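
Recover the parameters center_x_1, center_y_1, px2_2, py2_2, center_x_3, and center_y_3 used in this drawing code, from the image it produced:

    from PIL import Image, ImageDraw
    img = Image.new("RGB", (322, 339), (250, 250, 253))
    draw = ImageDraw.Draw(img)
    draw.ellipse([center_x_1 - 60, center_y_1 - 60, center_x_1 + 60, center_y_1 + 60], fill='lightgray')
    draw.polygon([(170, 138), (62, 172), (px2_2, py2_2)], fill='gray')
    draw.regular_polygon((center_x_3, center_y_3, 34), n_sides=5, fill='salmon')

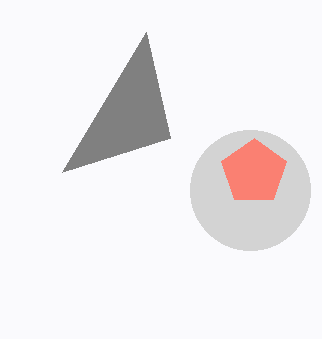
center_x_1 = 250; center_y_1 = 190; px2_2 = 146; py2_2 = 32; center_x_3 = 254; center_y_3 = 172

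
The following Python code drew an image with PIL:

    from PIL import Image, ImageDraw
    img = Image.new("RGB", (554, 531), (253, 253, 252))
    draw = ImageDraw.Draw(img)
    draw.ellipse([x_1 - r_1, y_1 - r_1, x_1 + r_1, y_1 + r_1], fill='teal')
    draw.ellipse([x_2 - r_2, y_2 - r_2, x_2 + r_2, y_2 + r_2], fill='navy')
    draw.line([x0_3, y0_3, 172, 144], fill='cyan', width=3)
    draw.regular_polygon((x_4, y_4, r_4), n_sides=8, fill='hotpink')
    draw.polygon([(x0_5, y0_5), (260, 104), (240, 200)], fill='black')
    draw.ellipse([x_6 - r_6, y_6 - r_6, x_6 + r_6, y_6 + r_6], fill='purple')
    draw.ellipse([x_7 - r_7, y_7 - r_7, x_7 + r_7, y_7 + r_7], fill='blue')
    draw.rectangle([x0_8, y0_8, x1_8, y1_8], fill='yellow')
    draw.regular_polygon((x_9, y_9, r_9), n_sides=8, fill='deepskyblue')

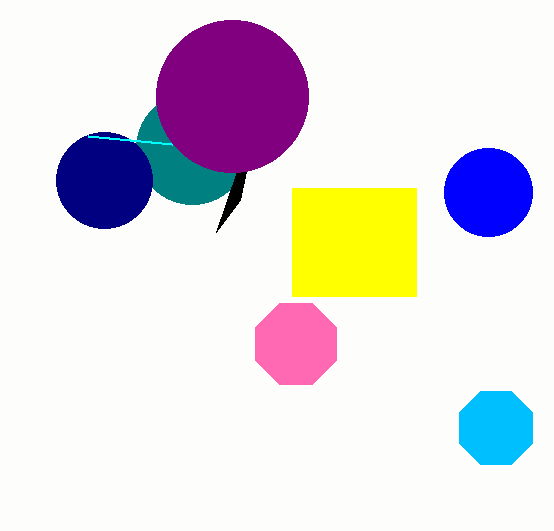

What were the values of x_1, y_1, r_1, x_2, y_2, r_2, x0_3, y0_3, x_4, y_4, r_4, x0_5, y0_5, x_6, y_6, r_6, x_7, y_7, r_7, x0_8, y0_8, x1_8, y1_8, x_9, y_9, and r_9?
x_1 = 192, y_1 = 148, r_1 = 56, x_2 = 104, y_2 = 180, r_2 = 48, x0_3 = 88, y0_3 = 136, x_4 = 296, y_4 = 344, r_4 = 44, x0_5 = 216, y0_5 = 232, x_6 = 232, y_6 = 96, r_6 = 76, x_7 = 488, y_7 = 192, r_7 = 44, x0_8 = 292, y0_8 = 188, x1_8 = 416, y1_8 = 296, x_9 = 496, y_9 = 428, r_9 = 40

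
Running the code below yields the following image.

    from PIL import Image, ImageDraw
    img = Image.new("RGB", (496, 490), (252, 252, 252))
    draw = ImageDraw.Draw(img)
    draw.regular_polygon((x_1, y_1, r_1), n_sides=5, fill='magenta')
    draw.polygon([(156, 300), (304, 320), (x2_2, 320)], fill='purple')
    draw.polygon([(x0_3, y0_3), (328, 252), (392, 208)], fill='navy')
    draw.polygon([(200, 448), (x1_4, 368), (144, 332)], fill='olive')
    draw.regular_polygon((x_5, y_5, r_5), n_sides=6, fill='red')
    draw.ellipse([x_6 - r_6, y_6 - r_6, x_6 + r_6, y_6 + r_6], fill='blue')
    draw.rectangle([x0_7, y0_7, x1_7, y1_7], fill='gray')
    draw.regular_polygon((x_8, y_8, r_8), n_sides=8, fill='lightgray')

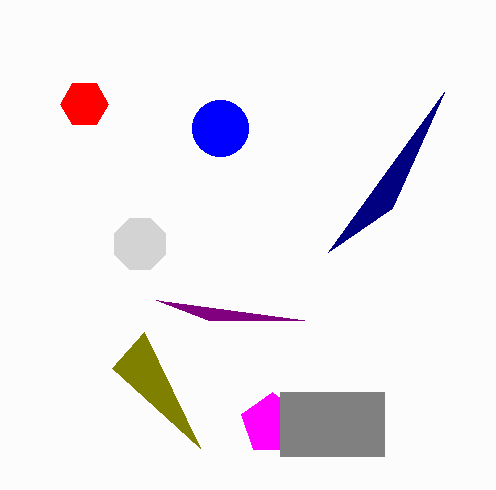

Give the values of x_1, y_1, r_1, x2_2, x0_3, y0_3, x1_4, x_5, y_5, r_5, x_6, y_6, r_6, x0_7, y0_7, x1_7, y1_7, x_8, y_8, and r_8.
x_1 = 272
y_1 = 424
r_1 = 32
x2_2 = 208
x0_3 = 444
y0_3 = 92
x1_4 = 112
x_5 = 84
y_5 = 104
r_5 = 24
x_6 = 220
y_6 = 128
r_6 = 28
x0_7 = 280
y0_7 = 392
x1_7 = 384
y1_7 = 456
x_8 = 140
y_8 = 244
r_8 = 28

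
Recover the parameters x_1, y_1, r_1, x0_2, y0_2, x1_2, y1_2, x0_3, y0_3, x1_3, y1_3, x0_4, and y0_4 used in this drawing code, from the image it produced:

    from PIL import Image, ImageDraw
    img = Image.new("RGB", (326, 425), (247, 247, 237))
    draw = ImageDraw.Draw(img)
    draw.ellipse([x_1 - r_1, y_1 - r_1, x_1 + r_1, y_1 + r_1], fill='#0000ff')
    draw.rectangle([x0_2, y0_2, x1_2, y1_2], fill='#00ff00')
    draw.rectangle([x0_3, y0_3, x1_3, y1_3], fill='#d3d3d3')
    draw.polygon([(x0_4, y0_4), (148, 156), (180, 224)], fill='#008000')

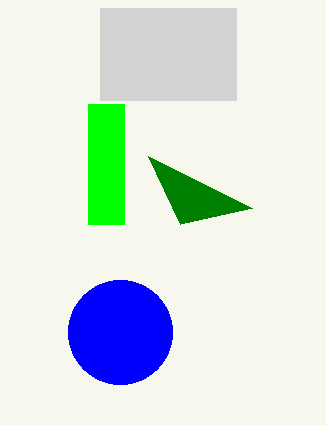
x_1 = 120, y_1 = 332, r_1 = 52, x0_2 = 88, y0_2 = 104, x1_2 = 124, y1_2 = 224, x0_3 = 100, y0_3 = 8, x1_3 = 236, y1_3 = 100, x0_4 = 252, y0_4 = 208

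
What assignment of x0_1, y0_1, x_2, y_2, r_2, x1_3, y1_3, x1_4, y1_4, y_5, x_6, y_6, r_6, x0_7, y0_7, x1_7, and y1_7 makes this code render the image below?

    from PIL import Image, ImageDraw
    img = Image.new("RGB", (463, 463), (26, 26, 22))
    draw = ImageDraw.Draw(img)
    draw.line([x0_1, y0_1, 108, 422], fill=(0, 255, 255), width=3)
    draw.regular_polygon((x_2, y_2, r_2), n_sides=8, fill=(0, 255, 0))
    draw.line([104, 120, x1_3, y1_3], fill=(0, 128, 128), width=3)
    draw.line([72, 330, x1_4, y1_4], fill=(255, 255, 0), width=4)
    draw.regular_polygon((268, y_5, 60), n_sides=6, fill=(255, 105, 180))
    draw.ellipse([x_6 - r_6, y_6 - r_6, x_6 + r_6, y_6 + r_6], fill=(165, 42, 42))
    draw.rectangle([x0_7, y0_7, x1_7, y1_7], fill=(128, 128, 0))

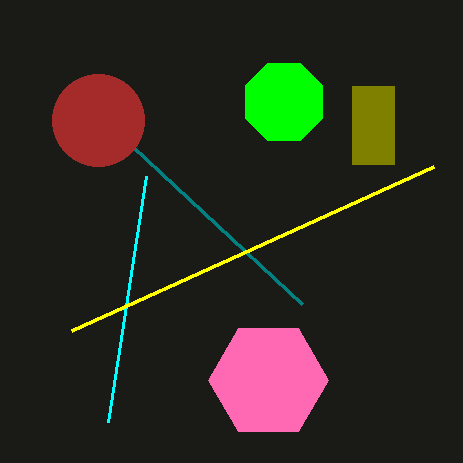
x0_1 = 146
y0_1 = 176
x_2 = 284
y_2 = 102
r_2 = 42
x1_3 = 302
y1_3 = 304
x1_4 = 434
y1_4 = 166
y_5 = 380
x_6 = 98
y_6 = 120
r_6 = 46
x0_7 = 352
y0_7 = 86
x1_7 = 394
y1_7 = 164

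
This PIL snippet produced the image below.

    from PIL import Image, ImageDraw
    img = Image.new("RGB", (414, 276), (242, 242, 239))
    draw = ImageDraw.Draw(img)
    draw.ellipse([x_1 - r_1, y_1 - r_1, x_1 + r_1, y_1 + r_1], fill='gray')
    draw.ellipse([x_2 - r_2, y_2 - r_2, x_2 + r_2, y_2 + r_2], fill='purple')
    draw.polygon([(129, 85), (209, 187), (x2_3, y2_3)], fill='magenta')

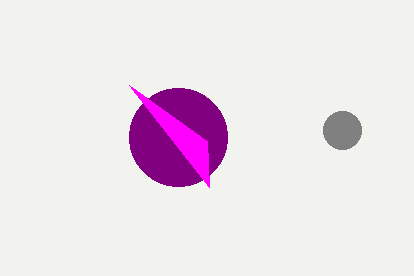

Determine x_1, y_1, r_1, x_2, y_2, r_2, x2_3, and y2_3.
x_1 = 342; y_1 = 130; r_1 = 19; x_2 = 178; y_2 = 137; r_2 = 49; x2_3 = 207; y2_3 = 141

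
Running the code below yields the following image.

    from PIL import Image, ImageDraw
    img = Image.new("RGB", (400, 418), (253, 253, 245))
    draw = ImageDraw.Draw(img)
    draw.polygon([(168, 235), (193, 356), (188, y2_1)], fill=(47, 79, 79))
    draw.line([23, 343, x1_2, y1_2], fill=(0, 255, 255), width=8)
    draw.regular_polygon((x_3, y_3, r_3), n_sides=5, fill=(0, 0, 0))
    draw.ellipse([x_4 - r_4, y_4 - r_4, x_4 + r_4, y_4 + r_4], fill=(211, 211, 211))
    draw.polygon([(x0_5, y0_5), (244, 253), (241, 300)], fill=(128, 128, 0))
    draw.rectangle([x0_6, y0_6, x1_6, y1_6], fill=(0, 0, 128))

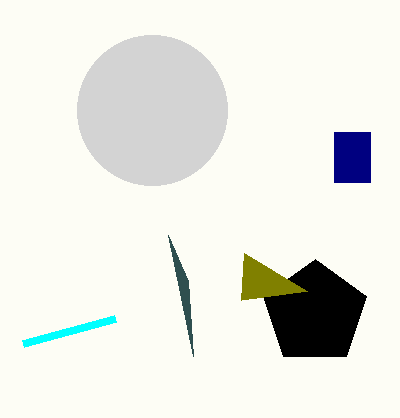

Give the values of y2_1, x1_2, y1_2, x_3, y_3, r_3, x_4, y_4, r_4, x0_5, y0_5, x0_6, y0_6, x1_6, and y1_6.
y2_1 = 281; x1_2 = 115; y1_2 = 318; x_3 = 315; y_3 = 313; r_3 = 54; x_4 = 152; y_4 = 110; r_4 = 75; x0_5 = 307; y0_5 = 291; x0_6 = 334; y0_6 = 132; x1_6 = 370; y1_6 = 182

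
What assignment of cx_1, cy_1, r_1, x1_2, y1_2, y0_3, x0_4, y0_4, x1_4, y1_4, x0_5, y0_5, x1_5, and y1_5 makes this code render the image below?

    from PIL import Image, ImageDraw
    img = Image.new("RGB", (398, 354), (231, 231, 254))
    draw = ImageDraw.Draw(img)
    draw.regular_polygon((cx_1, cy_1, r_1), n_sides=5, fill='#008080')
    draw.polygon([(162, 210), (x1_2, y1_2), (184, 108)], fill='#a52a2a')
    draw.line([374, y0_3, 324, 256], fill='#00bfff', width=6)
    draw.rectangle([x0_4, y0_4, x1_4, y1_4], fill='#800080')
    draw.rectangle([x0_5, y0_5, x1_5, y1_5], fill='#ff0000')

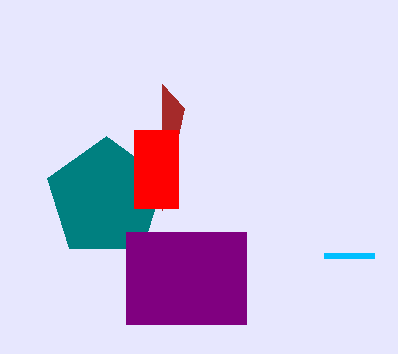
cx_1 = 106, cy_1 = 198, r_1 = 62, x1_2 = 162, y1_2 = 84, y0_3 = 256, x0_4 = 126, y0_4 = 232, x1_4 = 246, y1_4 = 324, x0_5 = 134, y0_5 = 130, x1_5 = 178, y1_5 = 208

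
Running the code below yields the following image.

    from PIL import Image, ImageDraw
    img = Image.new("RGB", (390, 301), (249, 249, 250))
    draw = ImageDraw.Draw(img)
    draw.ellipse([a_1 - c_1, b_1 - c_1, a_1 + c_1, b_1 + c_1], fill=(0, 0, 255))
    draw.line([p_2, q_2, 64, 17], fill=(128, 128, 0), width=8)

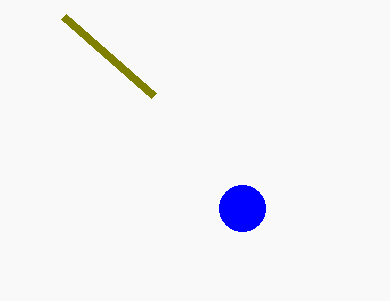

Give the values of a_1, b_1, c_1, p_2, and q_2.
a_1 = 242
b_1 = 208
c_1 = 23
p_2 = 154
q_2 = 96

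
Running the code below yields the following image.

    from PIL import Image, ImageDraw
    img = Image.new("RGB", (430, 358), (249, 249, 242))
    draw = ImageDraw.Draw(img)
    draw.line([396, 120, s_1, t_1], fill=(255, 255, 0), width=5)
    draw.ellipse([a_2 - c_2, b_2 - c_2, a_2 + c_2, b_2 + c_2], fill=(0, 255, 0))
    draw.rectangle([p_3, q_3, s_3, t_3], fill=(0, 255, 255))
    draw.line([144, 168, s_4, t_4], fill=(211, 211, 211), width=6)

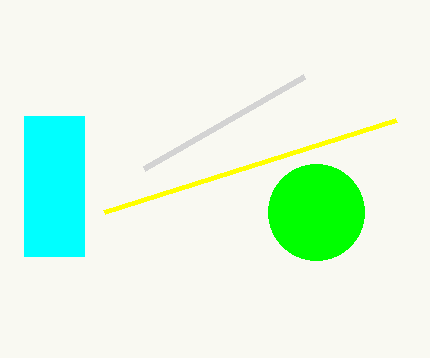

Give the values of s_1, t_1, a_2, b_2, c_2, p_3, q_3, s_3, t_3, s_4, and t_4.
s_1 = 104
t_1 = 212
a_2 = 316
b_2 = 212
c_2 = 48
p_3 = 24
q_3 = 116
s_3 = 84
t_3 = 256
s_4 = 304
t_4 = 76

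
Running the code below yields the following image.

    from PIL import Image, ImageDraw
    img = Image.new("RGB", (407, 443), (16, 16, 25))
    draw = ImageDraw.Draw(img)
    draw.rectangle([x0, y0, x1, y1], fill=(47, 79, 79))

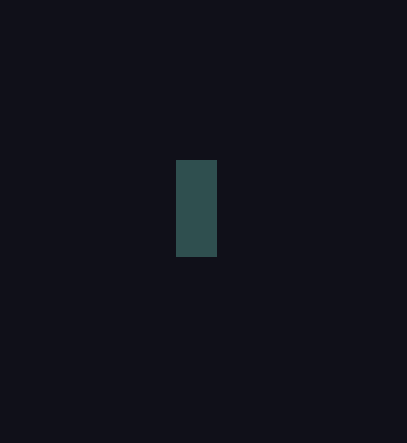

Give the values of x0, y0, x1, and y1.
x0 = 176; y0 = 160; x1 = 216; y1 = 256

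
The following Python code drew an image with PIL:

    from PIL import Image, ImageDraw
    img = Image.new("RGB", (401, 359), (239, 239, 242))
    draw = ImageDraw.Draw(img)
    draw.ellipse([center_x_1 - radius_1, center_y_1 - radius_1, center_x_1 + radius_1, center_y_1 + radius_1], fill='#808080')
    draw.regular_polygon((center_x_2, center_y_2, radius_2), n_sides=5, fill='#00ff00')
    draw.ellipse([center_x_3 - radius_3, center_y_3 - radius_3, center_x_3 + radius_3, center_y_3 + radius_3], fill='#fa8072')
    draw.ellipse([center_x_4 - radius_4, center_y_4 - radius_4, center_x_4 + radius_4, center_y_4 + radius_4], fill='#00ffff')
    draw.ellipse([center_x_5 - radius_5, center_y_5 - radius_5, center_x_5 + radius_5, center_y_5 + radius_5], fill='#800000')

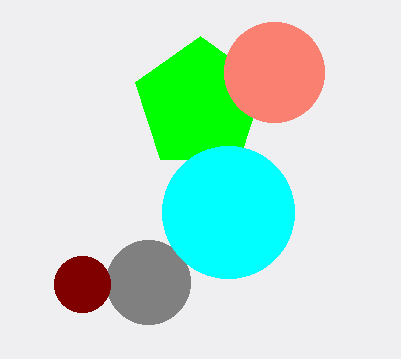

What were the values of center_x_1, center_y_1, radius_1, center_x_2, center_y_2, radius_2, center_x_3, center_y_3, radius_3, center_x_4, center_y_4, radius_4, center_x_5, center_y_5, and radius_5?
center_x_1 = 148, center_y_1 = 282, radius_1 = 42, center_x_2 = 200, center_y_2 = 104, radius_2 = 68, center_x_3 = 274, center_y_3 = 72, radius_3 = 50, center_x_4 = 228, center_y_4 = 212, radius_4 = 66, center_x_5 = 82, center_y_5 = 284, radius_5 = 28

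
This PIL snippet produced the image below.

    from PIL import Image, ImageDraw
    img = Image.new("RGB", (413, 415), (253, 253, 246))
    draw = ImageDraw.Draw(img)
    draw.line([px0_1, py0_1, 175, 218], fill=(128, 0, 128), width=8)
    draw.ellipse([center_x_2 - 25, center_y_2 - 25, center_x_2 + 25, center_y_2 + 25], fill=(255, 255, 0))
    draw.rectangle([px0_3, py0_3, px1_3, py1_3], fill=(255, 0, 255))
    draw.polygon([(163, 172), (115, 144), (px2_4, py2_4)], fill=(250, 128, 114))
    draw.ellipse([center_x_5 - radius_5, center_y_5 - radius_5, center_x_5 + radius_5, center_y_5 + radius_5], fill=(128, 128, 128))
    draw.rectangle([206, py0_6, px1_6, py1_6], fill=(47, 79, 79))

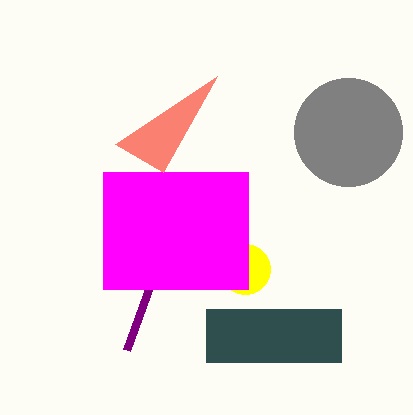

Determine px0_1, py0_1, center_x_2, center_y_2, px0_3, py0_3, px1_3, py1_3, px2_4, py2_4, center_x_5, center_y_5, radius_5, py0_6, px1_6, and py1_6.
px0_1 = 127; py0_1 = 350; center_x_2 = 245; center_y_2 = 269; px0_3 = 103; py0_3 = 172; px1_3 = 248; py1_3 = 289; px2_4 = 217; py2_4 = 76; center_x_5 = 348; center_y_5 = 132; radius_5 = 54; py0_6 = 309; px1_6 = 341; py1_6 = 362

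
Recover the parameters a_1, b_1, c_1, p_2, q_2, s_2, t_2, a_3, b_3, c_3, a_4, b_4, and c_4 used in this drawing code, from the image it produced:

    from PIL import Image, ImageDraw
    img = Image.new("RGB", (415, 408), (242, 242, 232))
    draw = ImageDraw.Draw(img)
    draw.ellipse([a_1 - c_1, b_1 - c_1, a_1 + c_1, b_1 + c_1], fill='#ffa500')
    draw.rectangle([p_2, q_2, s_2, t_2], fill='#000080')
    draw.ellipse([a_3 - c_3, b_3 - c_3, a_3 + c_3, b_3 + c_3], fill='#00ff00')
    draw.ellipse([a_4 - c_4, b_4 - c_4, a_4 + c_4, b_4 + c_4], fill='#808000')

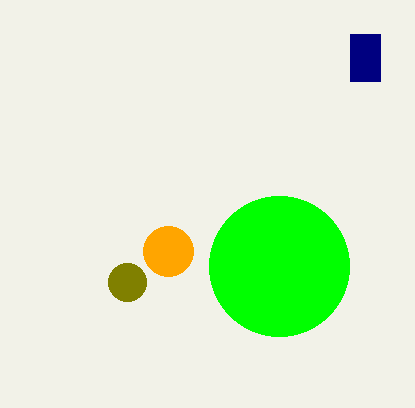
a_1 = 168; b_1 = 251; c_1 = 25; p_2 = 350; q_2 = 34; s_2 = 380; t_2 = 81; a_3 = 279; b_3 = 266; c_3 = 70; a_4 = 127; b_4 = 282; c_4 = 19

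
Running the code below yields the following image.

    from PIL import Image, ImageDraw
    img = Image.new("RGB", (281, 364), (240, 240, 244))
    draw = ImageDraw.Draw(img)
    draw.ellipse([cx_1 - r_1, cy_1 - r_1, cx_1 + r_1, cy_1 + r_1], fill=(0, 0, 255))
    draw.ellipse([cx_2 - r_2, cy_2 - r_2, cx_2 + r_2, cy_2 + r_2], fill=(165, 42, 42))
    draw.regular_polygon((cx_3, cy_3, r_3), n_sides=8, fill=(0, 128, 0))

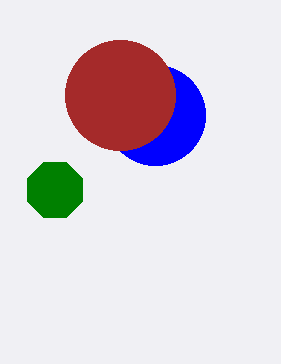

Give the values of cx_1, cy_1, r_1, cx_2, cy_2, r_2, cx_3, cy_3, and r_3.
cx_1 = 155, cy_1 = 115, r_1 = 50, cx_2 = 120, cy_2 = 95, r_2 = 55, cx_3 = 55, cy_3 = 190, r_3 = 30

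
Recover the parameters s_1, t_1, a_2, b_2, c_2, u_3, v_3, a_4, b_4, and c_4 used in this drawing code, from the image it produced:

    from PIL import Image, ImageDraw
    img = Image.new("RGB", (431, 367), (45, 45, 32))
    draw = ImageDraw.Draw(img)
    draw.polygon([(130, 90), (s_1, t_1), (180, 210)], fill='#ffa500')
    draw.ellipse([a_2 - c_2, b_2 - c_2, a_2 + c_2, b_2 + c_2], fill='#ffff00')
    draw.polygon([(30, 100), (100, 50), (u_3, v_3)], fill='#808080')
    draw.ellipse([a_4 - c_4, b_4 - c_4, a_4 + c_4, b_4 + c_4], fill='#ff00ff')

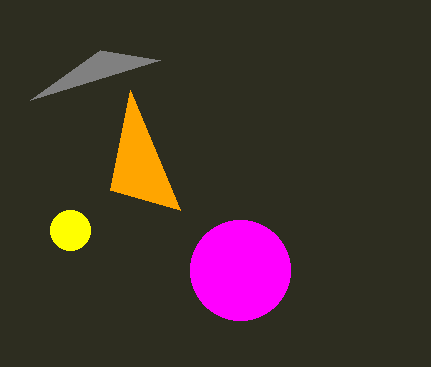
s_1 = 110, t_1 = 190, a_2 = 70, b_2 = 230, c_2 = 20, u_3 = 160, v_3 = 60, a_4 = 240, b_4 = 270, c_4 = 50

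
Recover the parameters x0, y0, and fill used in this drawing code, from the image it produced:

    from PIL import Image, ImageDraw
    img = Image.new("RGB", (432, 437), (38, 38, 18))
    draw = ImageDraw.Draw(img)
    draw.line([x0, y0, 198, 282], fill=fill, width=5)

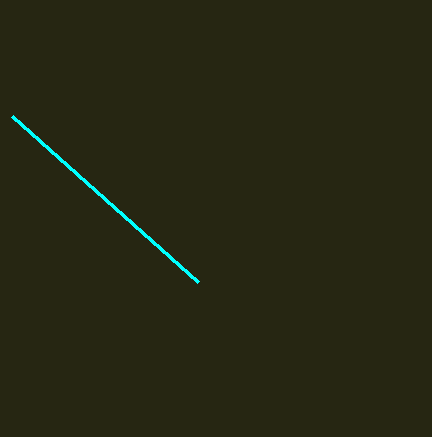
x0 = 12; y0 = 116; fill = 'cyan'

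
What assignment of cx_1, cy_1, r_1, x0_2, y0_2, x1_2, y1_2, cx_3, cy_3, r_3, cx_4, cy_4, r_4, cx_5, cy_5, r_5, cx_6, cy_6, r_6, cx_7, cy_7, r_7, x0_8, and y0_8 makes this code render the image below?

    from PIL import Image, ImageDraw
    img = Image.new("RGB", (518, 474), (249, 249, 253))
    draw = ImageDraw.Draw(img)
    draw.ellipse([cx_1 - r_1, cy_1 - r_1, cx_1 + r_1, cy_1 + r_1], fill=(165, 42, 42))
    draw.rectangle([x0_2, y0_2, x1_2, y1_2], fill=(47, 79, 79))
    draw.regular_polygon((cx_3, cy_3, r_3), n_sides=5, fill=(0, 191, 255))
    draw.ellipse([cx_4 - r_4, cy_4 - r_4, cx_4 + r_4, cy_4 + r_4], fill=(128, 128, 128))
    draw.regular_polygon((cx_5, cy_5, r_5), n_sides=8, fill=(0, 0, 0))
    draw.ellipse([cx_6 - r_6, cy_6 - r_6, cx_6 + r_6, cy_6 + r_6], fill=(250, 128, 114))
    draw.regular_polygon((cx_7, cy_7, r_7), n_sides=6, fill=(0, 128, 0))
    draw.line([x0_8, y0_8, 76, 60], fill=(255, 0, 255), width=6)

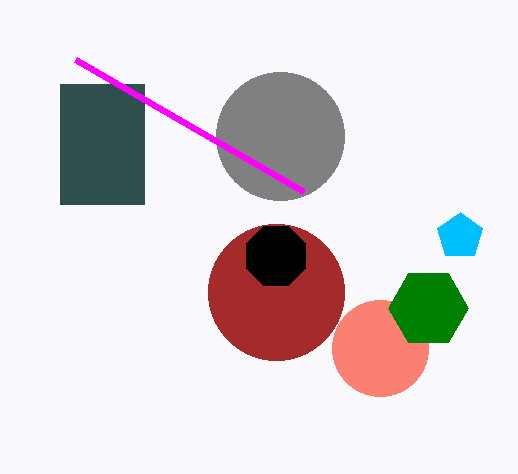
cx_1 = 276; cy_1 = 292; r_1 = 68; x0_2 = 60; y0_2 = 84; x1_2 = 144; y1_2 = 204; cx_3 = 460; cy_3 = 236; r_3 = 24; cx_4 = 280; cy_4 = 136; r_4 = 64; cx_5 = 276; cy_5 = 256; r_5 = 32; cx_6 = 380; cy_6 = 348; r_6 = 48; cx_7 = 428; cy_7 = 308; r_7 = 40; x0_8 = 304; y0_8 = 192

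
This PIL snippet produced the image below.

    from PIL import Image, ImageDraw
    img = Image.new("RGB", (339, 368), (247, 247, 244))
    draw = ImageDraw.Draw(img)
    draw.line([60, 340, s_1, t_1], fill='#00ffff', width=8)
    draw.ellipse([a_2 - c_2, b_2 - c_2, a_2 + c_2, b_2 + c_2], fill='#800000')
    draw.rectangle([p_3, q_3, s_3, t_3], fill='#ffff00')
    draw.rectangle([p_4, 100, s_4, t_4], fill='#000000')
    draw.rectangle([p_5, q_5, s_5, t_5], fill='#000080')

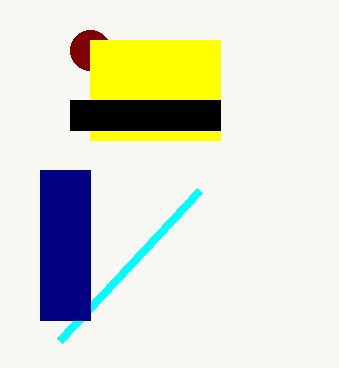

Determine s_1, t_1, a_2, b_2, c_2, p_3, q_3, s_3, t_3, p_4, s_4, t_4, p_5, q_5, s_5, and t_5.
s_1 = 200; t_1 = 190; a_2 = 90; b_2 = 50; c_2 = 20; p_3 = 90; q_3 = 40; s_3 = 220; t_3 = 140; p_4 = 70; s_4 = 220; t_4 = 130; p_5 = 40; q_5 = 170; s_5 = 90; t_5 = 320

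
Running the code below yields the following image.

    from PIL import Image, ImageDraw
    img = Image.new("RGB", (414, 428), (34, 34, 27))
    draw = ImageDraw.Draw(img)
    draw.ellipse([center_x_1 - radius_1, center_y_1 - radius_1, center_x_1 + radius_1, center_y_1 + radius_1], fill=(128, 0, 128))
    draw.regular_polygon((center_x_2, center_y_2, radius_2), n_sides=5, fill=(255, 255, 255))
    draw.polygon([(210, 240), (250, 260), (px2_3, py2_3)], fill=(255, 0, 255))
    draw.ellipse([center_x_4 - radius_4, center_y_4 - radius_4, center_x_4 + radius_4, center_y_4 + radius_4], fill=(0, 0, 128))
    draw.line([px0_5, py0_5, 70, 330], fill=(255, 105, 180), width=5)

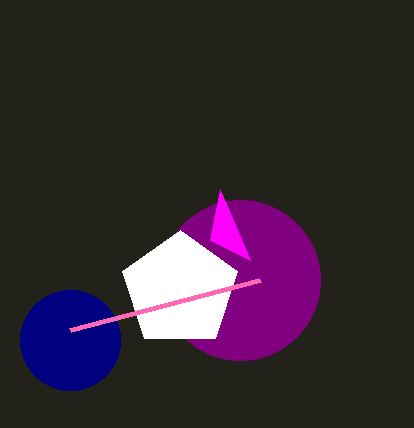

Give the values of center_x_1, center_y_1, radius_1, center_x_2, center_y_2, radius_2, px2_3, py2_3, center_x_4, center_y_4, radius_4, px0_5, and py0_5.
center_x_1 = 240, center_y_1 = 280, radius_1 = 80, center_x_2 = 180, center_y_2 = 290, radius_2 = 60, px2_3 = 220, py2_3 = 190, center_x_4 = 70, center_y_4 = 340, radius_4 = 50, px0_5 = 260, py0_5 = 280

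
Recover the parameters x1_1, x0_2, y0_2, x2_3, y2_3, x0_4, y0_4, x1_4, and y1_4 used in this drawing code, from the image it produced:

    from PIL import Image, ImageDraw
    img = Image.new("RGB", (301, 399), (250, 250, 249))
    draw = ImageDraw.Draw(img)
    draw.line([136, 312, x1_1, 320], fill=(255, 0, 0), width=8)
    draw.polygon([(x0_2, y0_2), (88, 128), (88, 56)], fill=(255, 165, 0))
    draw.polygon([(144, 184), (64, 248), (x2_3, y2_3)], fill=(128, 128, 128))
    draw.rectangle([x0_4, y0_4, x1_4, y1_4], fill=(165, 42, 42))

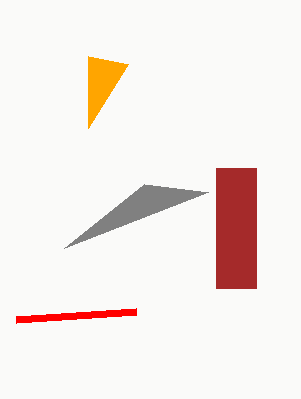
x1_1 = 16, x0_2 = 128, y0_2 = 64, x2_3 = 208, y2_3 = 192, x0_4 = 216, y0_4 = 168, x1_4 = 256, y1_4 = 288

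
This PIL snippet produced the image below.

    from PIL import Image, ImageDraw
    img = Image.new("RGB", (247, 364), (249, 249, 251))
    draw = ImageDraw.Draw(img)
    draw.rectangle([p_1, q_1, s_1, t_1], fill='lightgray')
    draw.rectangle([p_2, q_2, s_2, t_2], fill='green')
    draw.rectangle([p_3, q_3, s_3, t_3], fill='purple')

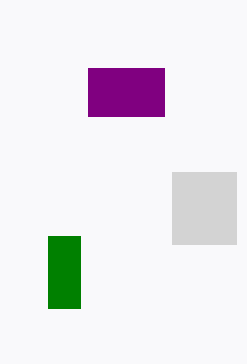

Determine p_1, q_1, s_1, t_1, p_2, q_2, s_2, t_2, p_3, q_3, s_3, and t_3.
p_1 = 172; q_1 = 172; s_1 = 236; t_1 = 244; p_2 = 48; q_2 = 236; s_2 = 80; t_2 = 308; p_3 = 88; q_3 = 68; s_3 = 164; t_3 = 116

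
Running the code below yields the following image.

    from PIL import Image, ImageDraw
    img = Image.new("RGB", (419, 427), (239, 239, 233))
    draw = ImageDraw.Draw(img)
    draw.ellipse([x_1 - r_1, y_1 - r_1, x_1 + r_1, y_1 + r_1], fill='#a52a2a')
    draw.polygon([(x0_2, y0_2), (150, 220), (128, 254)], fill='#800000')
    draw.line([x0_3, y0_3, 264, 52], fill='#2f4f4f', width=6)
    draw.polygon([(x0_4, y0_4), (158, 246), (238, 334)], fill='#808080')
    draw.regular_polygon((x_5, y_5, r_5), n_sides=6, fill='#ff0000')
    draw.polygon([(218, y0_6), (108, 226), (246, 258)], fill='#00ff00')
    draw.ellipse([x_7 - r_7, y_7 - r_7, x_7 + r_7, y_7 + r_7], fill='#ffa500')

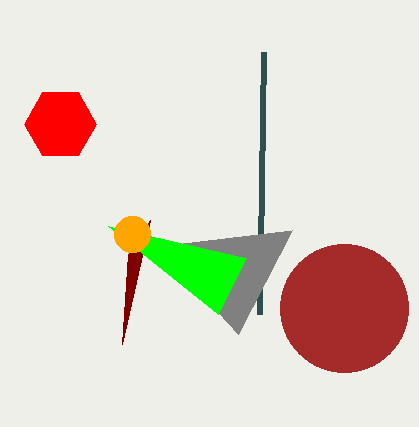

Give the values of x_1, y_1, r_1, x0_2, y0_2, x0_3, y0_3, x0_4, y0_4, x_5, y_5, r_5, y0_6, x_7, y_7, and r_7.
x_1 = 344, y_1 = 308, r_1 = 64, x0_2 = 122, y0_2 = 344, x0_3 = 260, y0_3 = 314, x0_4 = 292, y0_4 = 230, x_5 = 60, y_5 = 124, r_5 = 36, y0_6 = 314, x_7 = 132, y_7 = 234, r_7 = 18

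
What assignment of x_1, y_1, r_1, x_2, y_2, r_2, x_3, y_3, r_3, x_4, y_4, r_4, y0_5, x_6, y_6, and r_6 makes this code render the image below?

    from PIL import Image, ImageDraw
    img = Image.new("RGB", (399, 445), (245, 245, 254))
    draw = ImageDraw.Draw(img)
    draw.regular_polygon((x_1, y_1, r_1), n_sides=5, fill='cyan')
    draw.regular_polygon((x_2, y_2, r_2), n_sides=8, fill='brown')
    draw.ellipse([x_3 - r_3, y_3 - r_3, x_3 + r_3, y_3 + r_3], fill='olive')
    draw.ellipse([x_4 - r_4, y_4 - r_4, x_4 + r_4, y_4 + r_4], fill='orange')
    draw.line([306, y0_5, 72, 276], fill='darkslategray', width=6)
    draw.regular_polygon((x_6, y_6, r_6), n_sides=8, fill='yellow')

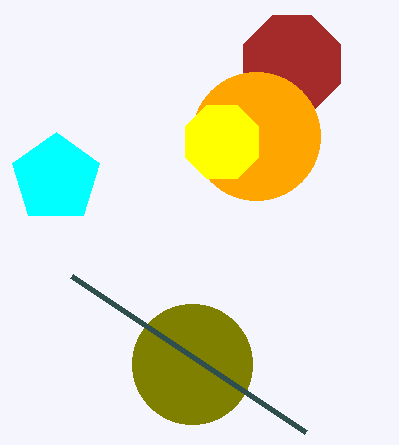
x_1 = 56; y_1 = 178; r_1 = 46; x_2 = 292; y_2 = 64; r_2 = 52; x_3 = 192; y_3 = 364; r_3 = 60; x_4 = 256; y_4 = 136; r_4 = 64; y0_5 = 432; x_6 = 222; y_6 = 142; r_6 = 40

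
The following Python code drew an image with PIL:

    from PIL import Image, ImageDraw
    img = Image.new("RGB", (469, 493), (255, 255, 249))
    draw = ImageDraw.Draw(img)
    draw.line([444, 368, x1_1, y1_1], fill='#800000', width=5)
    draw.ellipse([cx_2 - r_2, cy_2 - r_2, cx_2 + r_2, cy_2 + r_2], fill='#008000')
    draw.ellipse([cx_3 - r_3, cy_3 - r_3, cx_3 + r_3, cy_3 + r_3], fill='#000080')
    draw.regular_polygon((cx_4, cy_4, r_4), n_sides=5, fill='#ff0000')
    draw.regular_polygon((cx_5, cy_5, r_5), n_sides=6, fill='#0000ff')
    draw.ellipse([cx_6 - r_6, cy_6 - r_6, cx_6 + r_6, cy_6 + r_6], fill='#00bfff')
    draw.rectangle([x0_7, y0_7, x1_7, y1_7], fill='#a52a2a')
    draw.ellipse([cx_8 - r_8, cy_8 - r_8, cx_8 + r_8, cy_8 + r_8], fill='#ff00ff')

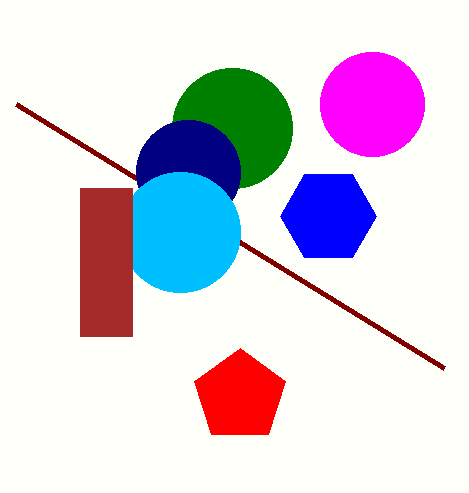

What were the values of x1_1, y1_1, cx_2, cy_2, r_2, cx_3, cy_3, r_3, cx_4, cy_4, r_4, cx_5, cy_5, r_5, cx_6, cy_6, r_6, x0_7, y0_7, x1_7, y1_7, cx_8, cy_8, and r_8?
x1_1 = 16; y1_1 = 104; cx_2 = 232; cy_2 = 128; r_2 = 60; cx_3 = 188; cy_3 = 172; r_3 = 52; cx_4 = 240; cy_4 = 396; r_4 = 48; cx_5 = 328; cy_5 = 216; r_5 = 48; cx_6 = 180; cy_6 = 232; r_6 = 60; x0_7 = 80; y0_7 = 188; x1_7 = 132; y1_7 = 336; cx_8 = 372; cy_8 = 104; r_8 = 52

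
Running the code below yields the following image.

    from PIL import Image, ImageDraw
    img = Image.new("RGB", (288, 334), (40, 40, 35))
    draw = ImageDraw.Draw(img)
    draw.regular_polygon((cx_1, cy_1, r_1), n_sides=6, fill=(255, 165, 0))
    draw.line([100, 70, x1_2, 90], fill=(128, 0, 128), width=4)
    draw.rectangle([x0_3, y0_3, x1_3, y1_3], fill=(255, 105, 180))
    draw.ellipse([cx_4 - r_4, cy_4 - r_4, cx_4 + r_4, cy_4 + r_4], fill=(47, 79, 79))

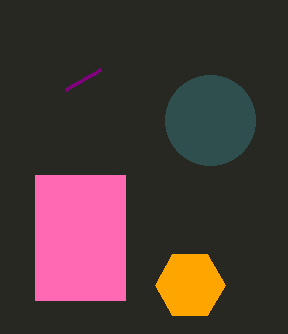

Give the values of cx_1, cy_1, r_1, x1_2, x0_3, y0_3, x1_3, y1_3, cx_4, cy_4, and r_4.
cx_1 = 190; cy_1 = 285; r_1 = 35; x1_2 = 65; x0_3 = 35; y0_3 = 175; x1_3 = 125; y1_3 = 300; cx_4 = 210; cy_4 = 120; r_4 = 45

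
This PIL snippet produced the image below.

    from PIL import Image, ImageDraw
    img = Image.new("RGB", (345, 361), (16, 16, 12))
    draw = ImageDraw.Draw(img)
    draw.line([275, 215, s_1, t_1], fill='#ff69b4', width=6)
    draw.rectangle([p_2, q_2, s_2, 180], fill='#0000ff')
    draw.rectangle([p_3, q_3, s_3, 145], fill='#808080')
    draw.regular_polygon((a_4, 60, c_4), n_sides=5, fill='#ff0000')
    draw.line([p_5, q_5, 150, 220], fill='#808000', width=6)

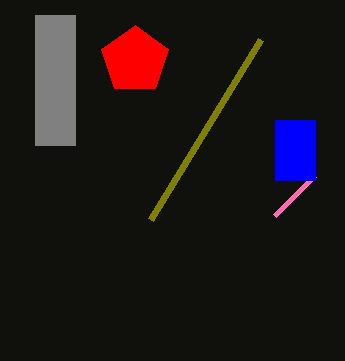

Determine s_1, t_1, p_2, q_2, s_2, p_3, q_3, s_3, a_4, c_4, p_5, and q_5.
s_1 = 315
t_1 = 175
p_2 = 275
q_2 = 120
s_2 = 315
p_3 = 35
q_3 = 15
s_3 = 75
a_4 = 135
c_4 = 35
p_5 = 260
q_5 = 40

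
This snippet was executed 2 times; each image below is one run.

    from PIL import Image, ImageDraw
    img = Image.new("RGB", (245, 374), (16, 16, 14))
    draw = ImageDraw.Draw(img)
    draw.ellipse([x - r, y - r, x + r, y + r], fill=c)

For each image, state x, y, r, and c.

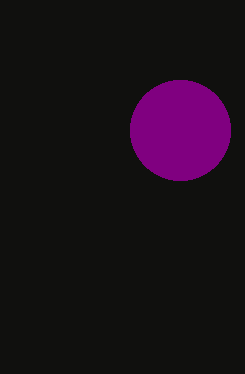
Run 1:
x = 180
y = 130
r = 50
c = 'purple'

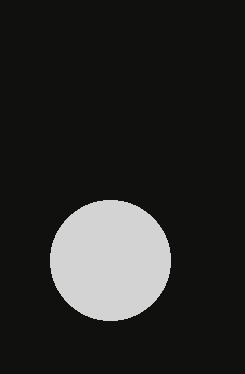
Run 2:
x = 110; y = 260; r = 60; c = 'lightgray'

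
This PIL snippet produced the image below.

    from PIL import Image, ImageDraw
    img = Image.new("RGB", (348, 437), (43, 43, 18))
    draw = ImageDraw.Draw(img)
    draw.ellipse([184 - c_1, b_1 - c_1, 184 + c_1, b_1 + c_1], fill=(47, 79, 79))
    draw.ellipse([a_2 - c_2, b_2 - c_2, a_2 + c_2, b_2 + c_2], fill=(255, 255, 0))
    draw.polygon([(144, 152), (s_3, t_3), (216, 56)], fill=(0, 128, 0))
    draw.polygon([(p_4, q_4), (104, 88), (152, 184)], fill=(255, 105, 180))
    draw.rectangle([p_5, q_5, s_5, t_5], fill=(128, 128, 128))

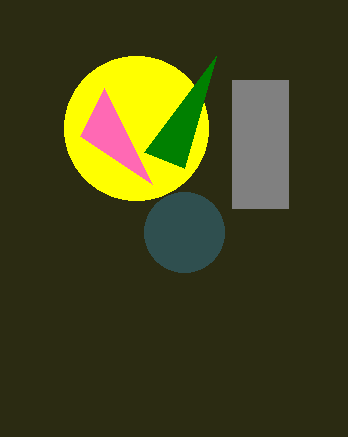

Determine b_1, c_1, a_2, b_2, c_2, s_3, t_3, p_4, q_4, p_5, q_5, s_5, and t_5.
b_1 = 232; c_1 = 40; a_2 = 136; b_2 = 128; c_2 = 72; s_3 = 184; t_3 = 168; p_4 = 80; q_4 = 136; p_5 = 232; q_5 = 80; s_5 = 288; t_5 = 208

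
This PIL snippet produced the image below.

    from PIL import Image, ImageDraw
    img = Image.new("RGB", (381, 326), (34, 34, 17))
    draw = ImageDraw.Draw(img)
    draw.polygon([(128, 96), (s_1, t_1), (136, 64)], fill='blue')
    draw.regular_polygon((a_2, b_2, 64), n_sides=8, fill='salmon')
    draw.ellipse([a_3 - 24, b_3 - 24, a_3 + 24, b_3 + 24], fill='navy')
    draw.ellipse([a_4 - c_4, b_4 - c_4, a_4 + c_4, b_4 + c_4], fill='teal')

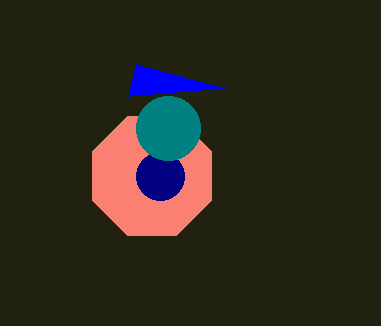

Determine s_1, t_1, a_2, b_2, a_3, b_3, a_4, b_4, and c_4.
s_1 = 224
t_1 = 88
a_2 = 152
b_2 = 176
a_3 = 160
b_3 = 176
a_4 = 168
b_4 = 128
c_4 = 32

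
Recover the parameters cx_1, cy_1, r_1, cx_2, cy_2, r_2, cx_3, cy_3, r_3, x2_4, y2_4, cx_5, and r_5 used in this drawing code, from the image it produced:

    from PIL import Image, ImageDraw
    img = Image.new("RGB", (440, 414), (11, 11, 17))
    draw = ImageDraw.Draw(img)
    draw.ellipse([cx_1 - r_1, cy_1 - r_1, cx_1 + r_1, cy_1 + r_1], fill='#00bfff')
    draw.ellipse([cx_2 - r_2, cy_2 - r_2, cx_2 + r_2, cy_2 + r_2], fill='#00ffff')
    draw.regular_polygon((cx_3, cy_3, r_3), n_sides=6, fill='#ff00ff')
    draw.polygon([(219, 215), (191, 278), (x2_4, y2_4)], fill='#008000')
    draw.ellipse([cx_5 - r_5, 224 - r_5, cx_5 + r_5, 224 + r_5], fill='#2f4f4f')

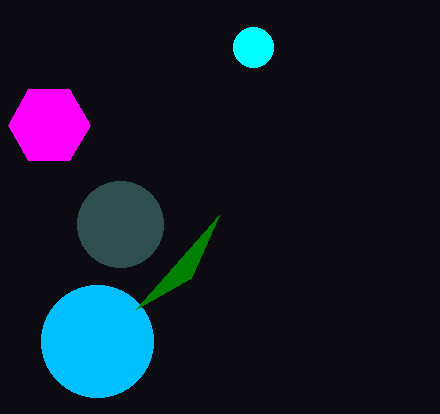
cx_1 = 97; cy_1 = 341; r_1 = 56; cx_2 = 253; cy_2 = 47; r_2 = 20; cx_3 = 49; cy_3 = 125; r_3 = 41; x2_4 = 136; y2_4 = 309; cx_5 = 120; r_5 = 43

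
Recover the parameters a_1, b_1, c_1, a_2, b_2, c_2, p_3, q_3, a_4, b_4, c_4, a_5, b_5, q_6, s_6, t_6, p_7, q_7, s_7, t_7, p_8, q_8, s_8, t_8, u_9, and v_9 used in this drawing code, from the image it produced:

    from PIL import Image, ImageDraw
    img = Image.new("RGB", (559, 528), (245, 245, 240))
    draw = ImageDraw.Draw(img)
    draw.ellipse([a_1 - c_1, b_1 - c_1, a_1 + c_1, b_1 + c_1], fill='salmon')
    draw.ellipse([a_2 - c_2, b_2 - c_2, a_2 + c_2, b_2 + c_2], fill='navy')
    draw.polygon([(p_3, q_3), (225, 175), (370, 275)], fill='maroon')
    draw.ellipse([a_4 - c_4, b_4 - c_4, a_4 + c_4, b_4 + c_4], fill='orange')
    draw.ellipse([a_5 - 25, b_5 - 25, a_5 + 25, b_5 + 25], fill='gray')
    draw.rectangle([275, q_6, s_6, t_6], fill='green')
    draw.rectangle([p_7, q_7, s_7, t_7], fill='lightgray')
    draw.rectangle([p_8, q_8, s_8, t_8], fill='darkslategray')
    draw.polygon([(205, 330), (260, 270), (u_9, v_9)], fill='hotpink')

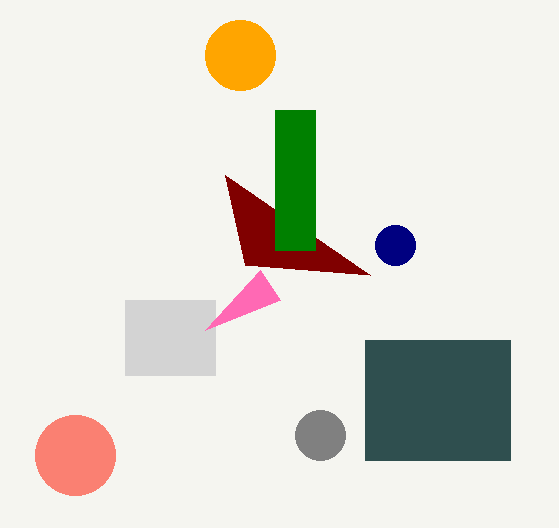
a_1 = 75; b_1 = 455; c_1 = 40; a_2 = 395; b_2 = 245; c_2 = 20; p_3 = 245; q_3 = 265; a_4 = 240; b_4 = 55; c_4 = 35; a_5 = 320; b_5 = 435; q_6 = 110; s_6 = 315; t_6 = 250; p_7 = 125; q_7 = 300; s_7 = 215; t_7 = 375; p_8 = 365; q_8 = 340; s_8 = 510; t_8 = 460; u_9 = 280; v_9 = 300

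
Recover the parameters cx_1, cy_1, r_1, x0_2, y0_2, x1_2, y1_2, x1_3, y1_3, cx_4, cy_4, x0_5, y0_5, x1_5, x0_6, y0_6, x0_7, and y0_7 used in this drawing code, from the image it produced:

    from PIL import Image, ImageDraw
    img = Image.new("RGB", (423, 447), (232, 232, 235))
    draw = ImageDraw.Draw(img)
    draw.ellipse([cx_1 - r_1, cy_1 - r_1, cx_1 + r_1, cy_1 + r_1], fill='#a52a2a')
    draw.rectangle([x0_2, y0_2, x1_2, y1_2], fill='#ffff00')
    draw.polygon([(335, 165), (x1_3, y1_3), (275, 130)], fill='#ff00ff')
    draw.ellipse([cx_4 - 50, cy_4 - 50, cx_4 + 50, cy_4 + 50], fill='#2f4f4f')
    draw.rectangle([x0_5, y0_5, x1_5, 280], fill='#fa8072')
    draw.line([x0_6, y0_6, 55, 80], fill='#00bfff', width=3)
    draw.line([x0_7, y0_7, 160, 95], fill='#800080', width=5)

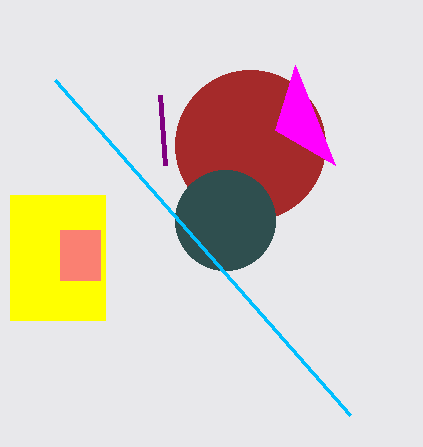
cx_1 = 250; cy_1 = 145; r_1 = 75; x0_2 = 10; y0_2 = 195; x1_2 = 105; y1_2 = 320; x1_3 = 295; y1_3 = 65; cx_4 = 225; cy_4 = 220; x0_5 = 60; y0_5 = 230; x1_5 = 100; x0_6 = 350; y0_6 = 415; x0_7 = 165; y0_7 = 165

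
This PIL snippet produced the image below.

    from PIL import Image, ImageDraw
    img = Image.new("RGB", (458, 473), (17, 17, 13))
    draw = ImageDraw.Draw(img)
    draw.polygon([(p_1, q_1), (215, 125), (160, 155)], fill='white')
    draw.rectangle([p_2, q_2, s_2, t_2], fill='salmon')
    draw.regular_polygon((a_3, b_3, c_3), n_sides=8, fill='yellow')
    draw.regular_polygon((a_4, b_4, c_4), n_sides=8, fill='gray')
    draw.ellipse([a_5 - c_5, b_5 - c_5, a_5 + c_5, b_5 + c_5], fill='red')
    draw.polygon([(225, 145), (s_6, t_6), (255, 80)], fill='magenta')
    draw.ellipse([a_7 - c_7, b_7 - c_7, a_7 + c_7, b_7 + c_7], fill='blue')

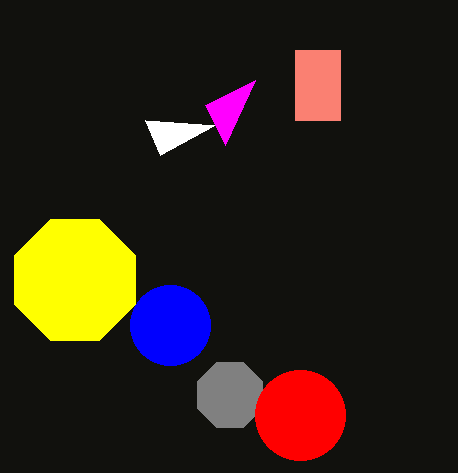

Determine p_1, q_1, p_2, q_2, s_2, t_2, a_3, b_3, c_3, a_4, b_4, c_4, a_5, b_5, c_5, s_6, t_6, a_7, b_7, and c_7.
p_1 = 145, q_1 = 120, p_2 = 295, q_2 = 50, s_2 = 340, t_2 = 120, a_3 = 75, b_3 = 280, c_3 = 65, a_4 = 230, b_4 = 395, c_4 = 35, a_5 = 300, b_5 = 415, c_5 = 45, s_6 = 205, t_6 = 105, a_7 = 170, b_7 = 325, c_7 = 40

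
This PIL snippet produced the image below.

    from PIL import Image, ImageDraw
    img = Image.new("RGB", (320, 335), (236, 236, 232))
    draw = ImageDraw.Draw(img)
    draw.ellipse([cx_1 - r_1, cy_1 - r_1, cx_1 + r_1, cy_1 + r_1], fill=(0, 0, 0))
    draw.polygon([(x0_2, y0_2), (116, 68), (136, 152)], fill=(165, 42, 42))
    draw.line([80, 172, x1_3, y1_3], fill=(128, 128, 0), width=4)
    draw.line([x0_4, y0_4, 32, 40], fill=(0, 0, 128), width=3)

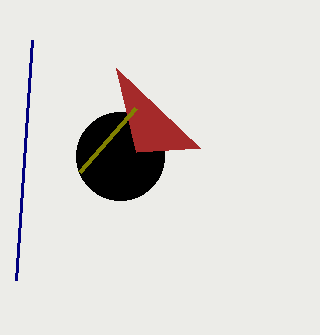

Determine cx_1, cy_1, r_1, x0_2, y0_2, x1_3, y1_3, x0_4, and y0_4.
cx_1 = 120
cy_1 = 156
r_1 = 44
x0_2 = 200
y0_2 = 148
x1_3 = 136
y1_3 = 108
x0_4 = 16
y0_4 = 280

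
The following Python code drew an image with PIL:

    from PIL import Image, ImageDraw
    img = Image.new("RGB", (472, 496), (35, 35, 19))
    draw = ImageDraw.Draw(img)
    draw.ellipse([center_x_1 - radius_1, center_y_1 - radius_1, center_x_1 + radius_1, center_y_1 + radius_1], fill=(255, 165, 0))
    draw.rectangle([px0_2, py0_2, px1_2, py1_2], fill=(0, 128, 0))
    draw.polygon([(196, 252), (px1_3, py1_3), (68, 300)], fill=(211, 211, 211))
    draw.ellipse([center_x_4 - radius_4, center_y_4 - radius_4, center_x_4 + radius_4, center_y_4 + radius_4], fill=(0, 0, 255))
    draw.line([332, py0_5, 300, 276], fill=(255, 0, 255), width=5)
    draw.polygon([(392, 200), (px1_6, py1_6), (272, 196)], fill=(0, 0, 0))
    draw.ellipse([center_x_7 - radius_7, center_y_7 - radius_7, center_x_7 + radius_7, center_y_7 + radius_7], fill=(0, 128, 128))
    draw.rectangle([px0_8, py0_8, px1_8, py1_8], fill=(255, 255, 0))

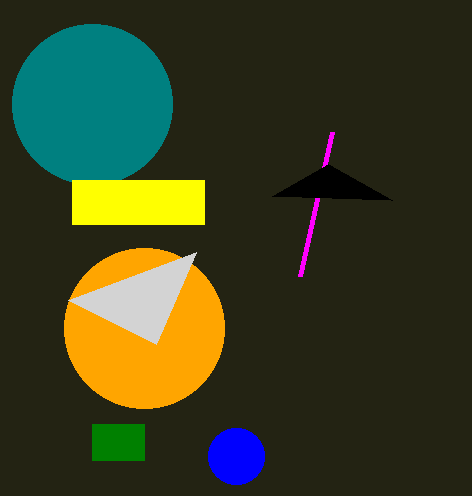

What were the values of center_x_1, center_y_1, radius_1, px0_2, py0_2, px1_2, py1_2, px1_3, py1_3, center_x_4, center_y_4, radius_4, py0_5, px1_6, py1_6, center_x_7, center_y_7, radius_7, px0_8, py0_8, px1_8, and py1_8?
center_x_1 = 144
center_y_1 = 328
radius_1 = 80
px0_2 = 92
py0_2 = 424
px1_2 = 144
py1_2 = 460
px1_3 = 156
py1_3 = 344
center_x_4 = 236
center_y_4 = 456
radius_4 = 28
py0_5 = 132
px1_6 = 328
py1_6 = 164
center_x_7 = 92
center_y_7 = 104
radius_7 = 80
px0_8 = 72
py0_8 = 180
px1_8 = 204
py1_8 = 224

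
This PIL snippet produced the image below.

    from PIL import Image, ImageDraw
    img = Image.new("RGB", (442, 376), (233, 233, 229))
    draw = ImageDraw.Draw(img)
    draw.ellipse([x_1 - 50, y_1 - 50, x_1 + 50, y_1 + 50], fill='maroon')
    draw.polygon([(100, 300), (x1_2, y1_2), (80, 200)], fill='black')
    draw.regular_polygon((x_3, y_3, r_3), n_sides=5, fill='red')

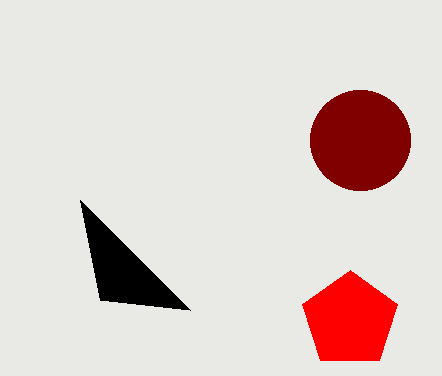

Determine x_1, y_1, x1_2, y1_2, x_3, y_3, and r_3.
x_1 = 360, y_1 = 140, x1_2 = 190, y1_2 = 310, x_3 = 350, y_3 = 320, r_3 = 50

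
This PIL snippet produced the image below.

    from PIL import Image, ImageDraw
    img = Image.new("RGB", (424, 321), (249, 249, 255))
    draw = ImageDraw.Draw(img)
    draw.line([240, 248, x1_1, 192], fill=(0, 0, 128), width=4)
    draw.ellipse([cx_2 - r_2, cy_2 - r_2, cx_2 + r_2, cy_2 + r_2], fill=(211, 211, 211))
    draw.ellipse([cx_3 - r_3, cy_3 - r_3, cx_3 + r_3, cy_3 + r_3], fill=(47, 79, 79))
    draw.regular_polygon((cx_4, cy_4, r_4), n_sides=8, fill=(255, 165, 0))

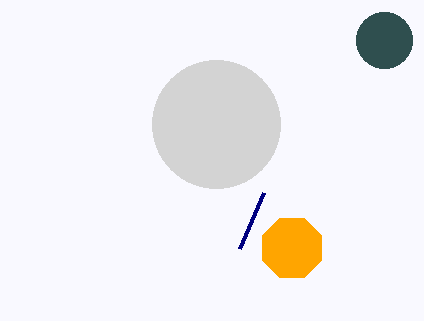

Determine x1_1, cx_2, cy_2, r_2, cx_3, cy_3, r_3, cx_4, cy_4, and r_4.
x1_1 = 264; cx_2 = 216; cy_2 = 124; r_2 = 64; cx_3 = 384; cy_3 = 40; r_3 = 28; cx_4 = 292; cy_4 = 248; r_4 = 32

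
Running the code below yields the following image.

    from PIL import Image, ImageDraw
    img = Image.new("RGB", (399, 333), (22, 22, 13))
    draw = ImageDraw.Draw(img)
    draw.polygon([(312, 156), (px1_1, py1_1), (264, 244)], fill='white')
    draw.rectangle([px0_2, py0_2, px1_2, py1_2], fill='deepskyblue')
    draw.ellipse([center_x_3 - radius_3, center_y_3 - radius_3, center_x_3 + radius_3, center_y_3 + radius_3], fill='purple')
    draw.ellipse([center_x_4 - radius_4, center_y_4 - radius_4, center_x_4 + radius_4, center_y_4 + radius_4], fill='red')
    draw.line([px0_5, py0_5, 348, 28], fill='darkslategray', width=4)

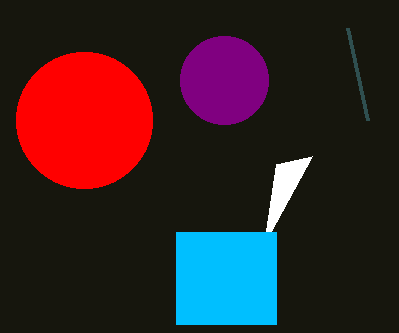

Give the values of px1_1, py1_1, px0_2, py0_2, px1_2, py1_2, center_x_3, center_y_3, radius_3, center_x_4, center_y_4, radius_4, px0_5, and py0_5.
px1_1 = 276; py1_1 = 164; px0_2 = 176; py0_2 = 232; px1_2 = 276; py1_2 = 324; center_x_3 = 224; center_y_3 = 80; radius_3 = 44; center_x_4 = 84; center_y_4 = 120; radius_4 = 68; px0_5 = 368; py0_5 = 120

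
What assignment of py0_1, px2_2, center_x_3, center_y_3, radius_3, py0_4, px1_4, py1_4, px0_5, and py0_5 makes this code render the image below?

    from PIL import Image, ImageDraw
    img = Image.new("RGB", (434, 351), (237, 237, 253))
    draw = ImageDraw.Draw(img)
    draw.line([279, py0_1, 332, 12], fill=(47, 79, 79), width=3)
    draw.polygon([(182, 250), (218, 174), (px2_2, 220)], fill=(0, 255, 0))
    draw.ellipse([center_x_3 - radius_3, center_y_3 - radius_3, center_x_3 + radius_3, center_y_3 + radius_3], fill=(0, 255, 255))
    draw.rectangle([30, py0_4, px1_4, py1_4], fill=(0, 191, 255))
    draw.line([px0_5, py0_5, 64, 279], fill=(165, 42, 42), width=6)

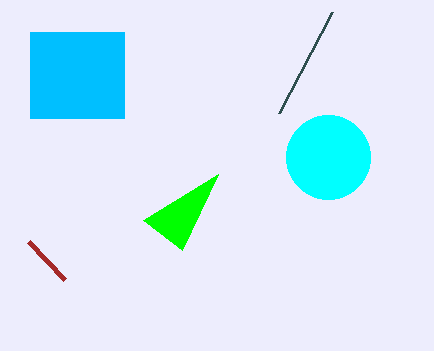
py0_1 = 113
px2_2 = 143
center_x_3 = 328
center_y_3 = 157
radius_3 = 42
py0_4 = 32
px1_4 = 124
py1_4 = 118
px0_5 = 28
py0_5 = 241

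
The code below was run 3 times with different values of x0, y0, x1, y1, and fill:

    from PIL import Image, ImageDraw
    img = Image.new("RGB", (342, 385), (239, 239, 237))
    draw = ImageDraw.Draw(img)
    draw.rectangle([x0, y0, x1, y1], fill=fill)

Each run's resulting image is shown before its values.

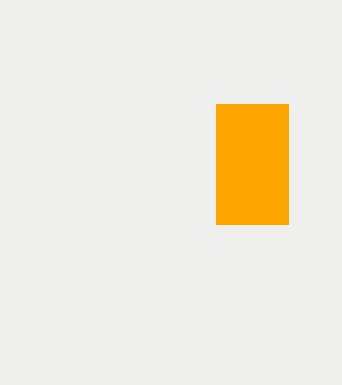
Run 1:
x0 = 216; y0 = 104; x1 = 288; y1 = 224; fill = 'orange'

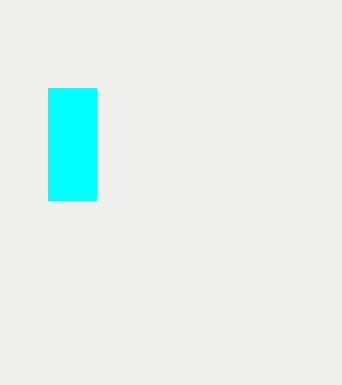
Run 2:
x0 = 48, y0 = 88, x1 = 96, y1 = 200, fill = 'cyan'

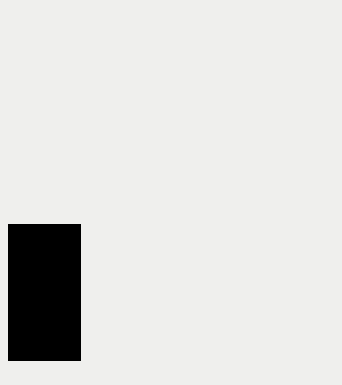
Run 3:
x0 = 8, y0 = 224, x1 = 80, y1 = 360, fill = 'black'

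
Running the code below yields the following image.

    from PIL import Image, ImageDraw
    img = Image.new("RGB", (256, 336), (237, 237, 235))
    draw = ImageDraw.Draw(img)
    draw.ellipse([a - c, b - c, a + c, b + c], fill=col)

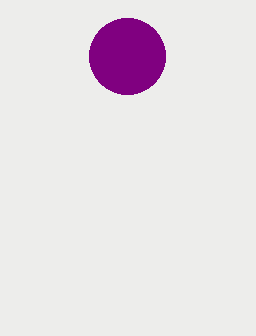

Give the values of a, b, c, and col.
a = 127, b = 56, c = 38, col = 'purple'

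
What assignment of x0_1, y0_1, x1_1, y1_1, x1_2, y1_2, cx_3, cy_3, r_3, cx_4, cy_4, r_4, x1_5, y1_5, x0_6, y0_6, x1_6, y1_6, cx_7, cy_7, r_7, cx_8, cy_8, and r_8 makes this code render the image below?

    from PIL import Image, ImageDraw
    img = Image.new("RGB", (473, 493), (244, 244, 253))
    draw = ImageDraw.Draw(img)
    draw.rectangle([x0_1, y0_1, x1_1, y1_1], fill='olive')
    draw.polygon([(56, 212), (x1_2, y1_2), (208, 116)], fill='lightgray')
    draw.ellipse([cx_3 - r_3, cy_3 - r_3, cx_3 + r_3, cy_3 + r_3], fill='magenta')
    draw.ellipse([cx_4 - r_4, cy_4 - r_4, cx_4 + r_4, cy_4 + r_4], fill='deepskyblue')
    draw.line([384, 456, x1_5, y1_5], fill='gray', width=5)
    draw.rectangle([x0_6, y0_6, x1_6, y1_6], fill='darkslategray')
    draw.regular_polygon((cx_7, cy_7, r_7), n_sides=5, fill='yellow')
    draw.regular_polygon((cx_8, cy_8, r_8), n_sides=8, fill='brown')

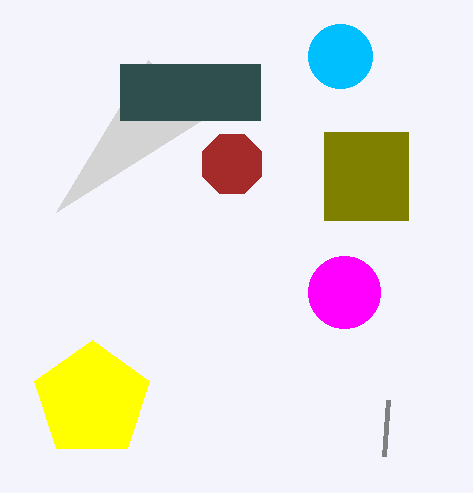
x0_1 = 324
y0_1 = 132
x1_1 = 408
y1_1 = 220
x1_2 = 148
y1_2 = 60
cx_3 = 344
cy_3 = 292
r_3 = 36
cx_4 = 340
cy_4 = 56
r_4 = 32
x1_5 = 388
y1_5 = 400
x0_6 = 120
y0_6 = 64
x1_6 = 260
y1_6 = 120
cx_7 = 92
cy_7 = 400
r_7 = 60
cx_8 = 232
cy_8 = 164
r_8 = 32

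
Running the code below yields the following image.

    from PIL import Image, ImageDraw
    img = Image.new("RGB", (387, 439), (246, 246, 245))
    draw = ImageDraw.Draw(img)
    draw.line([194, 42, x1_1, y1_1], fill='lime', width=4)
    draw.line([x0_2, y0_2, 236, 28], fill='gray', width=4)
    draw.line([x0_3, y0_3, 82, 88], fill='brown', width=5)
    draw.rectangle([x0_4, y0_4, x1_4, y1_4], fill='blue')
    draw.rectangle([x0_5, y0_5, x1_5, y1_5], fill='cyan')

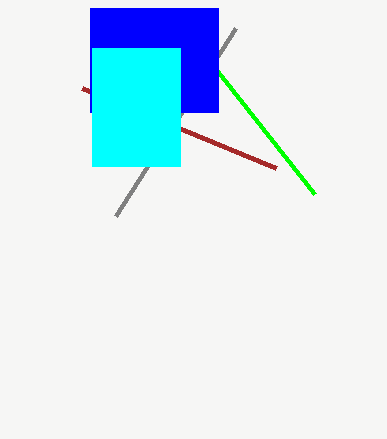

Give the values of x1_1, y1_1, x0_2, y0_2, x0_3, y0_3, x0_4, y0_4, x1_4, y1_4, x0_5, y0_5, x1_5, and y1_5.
x1_1 = 314
y1_1 = 194
x0_2 = 116
y0_2 = 216
x0_3 = 276
y0_3 = 168
x0_4 = 90
y0_4 = 8
x1_4 = 218
y1_4 = 112
x0_5 = 92
y0_5 = 48
x1_5 = 180
y1_5 = 166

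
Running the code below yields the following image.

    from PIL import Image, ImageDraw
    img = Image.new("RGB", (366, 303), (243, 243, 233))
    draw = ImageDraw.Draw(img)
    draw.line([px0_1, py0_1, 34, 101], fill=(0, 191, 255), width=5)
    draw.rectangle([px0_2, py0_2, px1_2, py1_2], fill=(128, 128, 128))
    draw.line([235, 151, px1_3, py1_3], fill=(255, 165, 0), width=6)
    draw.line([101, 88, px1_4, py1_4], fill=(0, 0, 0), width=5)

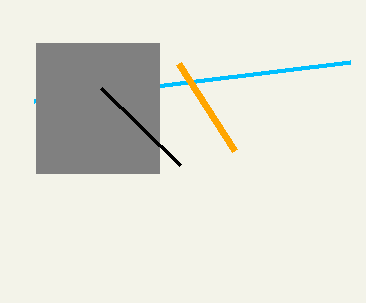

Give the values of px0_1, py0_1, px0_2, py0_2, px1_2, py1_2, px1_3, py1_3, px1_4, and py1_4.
px0_1 = 350
py0_1 = 62
px0_2 = 36
py0_2 = 43
px1_2 = 159
py1_2 = 173
px1_3 = 179
py1_3 = 64
px1_4 = 180
py1_4 = 165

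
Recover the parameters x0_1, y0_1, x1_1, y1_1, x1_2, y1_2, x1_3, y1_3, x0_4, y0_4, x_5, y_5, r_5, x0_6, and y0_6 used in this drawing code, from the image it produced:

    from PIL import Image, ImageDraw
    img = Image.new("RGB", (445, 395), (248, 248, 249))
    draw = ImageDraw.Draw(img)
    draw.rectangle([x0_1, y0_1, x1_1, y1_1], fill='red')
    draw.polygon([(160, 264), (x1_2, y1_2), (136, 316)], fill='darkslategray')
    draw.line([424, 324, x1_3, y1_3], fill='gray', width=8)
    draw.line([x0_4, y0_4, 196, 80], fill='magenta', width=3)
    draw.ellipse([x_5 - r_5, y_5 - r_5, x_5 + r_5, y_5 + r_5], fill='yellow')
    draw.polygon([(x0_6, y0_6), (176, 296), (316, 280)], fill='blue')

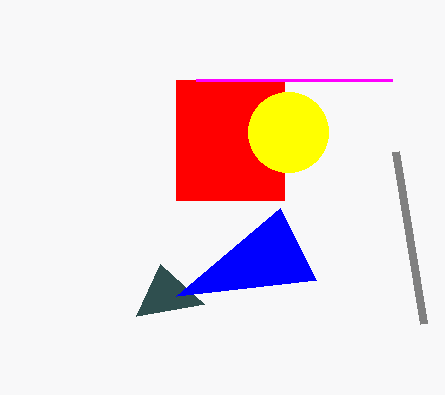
x0_1 = 176, y0_1 = 80, x1_1 = 284, y1_1 = 200, x1_2 = 204, y1_2 = 304, x1_3 = 396, y1_3 = 152, x0_4 = 392, y0_4 = 80, x_5 = 288, y_5 = 132, r_5 = 40, x0_6 = 280, y0_6 = 208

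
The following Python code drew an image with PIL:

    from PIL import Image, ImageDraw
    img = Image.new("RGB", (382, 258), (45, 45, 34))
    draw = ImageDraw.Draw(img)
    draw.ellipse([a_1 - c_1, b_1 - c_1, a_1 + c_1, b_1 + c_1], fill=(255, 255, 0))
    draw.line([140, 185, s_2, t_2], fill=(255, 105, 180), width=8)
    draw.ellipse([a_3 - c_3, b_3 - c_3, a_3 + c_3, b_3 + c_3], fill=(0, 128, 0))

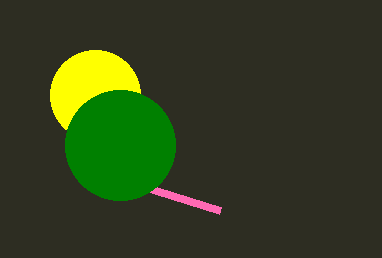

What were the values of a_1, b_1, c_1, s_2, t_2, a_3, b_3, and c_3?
a_1 = 95, b_1 = 95, c_1 = 45, s_2 = 220, t_2 = 210, a_3 = 120, b_3 = 145, c_3 = 55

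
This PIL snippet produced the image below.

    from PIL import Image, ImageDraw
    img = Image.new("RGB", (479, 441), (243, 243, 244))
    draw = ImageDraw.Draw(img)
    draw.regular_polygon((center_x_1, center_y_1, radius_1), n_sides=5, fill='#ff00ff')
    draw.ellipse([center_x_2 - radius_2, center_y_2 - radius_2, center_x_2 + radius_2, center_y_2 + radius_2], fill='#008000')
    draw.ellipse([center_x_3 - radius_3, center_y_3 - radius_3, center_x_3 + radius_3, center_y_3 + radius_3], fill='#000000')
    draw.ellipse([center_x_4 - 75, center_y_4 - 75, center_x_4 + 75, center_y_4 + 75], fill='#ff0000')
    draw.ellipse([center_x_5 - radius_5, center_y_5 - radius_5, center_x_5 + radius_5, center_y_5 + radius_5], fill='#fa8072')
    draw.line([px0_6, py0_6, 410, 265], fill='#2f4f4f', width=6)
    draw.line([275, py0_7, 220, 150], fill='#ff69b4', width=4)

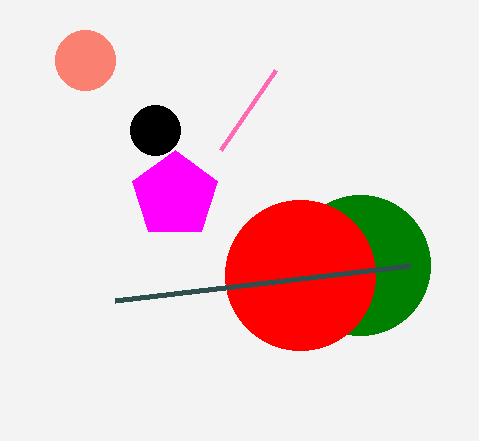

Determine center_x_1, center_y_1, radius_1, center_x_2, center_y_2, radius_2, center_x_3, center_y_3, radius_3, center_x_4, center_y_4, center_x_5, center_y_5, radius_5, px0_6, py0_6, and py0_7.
center_x_1 = 175
center_y_1 = 195
radius_1 = 45
center_x_2 = 360
center_y_2 = 265
radius_2 = 70
center_x_3 = 155
center_y_3 = 130
radius_3 = 25
center_x_4 = 300
center_y_4 = 275
center_x_5 = 85
center_y_5 = 60
radius_5 = 30
px0_6 = 115
py0_6 = 300
py0_7 = 70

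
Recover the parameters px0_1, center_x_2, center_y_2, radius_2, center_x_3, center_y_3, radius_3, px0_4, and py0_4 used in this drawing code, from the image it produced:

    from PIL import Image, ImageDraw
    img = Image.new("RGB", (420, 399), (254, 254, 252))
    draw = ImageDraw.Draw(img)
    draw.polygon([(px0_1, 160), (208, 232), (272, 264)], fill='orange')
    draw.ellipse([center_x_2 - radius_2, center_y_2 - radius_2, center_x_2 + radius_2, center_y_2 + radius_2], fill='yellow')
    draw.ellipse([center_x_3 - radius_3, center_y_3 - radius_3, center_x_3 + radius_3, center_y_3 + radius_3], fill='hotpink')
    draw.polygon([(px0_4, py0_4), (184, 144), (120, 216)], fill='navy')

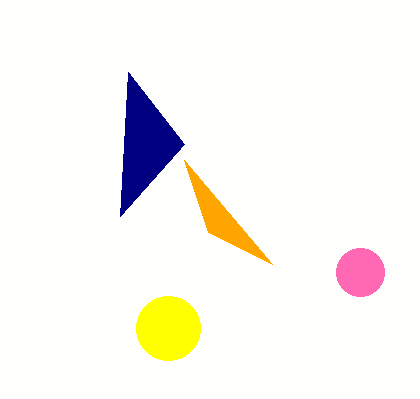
px0_1 = 184, center_x_2 = 168, center_y_2 = 328, radius_2 = 32, center_x_3 = 360, center_y_3 = 272, radius_3 = 24, px0_4 = 128, py0_4 = 72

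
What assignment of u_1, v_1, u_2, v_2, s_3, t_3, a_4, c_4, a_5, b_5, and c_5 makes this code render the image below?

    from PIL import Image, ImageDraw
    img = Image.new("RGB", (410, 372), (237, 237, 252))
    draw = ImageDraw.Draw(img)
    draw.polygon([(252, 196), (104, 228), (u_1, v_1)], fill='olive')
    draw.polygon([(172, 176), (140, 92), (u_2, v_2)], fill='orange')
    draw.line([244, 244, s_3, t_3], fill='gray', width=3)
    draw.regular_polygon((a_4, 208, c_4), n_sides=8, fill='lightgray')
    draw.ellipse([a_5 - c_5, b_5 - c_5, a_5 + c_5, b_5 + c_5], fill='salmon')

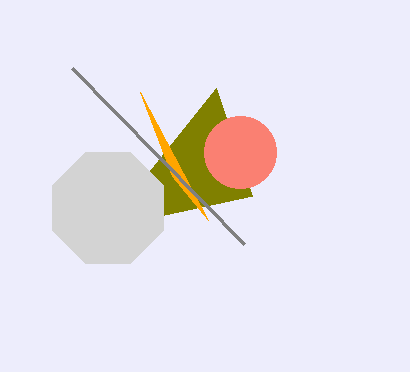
u_1 = 216
v_1 = 88
u_2 = 208
v_2 = 220
s_3 = 72
t_3 = 68
a_4 = 108
c_4 = 60
a_5 = 240
b_5 = 152
c_5 = 36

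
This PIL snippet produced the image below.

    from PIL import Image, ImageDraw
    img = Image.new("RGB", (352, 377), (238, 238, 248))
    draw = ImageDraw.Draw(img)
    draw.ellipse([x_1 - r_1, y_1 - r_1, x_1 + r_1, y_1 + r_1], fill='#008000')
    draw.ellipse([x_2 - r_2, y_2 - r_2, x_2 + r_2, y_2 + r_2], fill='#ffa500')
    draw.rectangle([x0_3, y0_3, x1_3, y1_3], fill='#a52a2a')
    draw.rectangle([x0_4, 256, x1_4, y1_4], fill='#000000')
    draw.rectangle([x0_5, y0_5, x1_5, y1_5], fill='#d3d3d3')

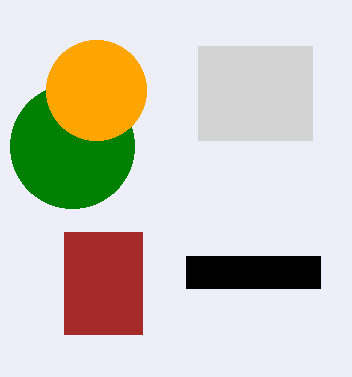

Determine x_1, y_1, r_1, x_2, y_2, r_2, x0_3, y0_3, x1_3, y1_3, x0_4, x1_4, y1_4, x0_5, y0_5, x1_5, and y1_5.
x_1 = 72; y_1 = 146; r_1 = 62; x_2 = 96; y_2 = 90; r_2 = 50; x0_3 = 64; y0_3 = 232; x1_3 = 142; y1_3 = 334; x0_4 = 186; x1_4 = 320; y1_4 = 288; x0_5 = 198; y0_5 = 46; x1_5 = 312; y1_5 = 140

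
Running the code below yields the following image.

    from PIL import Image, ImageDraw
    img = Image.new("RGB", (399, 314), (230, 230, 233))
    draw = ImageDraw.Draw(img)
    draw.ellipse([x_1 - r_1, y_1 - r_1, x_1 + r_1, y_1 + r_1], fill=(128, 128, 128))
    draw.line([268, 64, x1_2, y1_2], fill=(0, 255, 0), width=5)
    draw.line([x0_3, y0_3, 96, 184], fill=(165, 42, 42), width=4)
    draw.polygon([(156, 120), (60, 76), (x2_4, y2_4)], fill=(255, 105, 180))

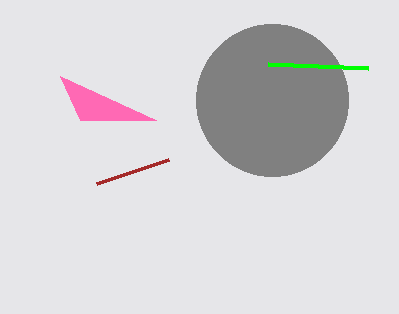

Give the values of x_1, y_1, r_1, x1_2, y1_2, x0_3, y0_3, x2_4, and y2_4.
x_1 = 272
y_1 = 100
r_1 = 76
x1_2 = 368
y1_2 = 68
x0_3 = 168
y0_3 = 160
x2_4 = 80
y2_4 = 120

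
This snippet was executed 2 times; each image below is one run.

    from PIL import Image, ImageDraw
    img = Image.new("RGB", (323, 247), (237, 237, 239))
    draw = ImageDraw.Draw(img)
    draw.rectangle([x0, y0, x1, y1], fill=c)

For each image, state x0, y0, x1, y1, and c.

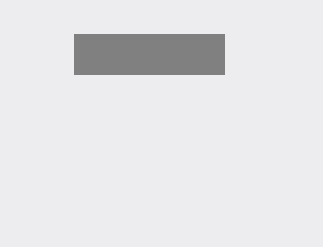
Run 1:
x0 = 74
y0 = 34
x1 = 224
y1 = 74
c = 'gray'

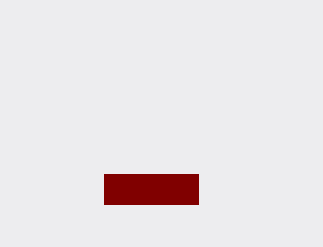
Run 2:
x0 = 104, y0 = 174, x1 = 198, y1 = 204, c = 'maroon'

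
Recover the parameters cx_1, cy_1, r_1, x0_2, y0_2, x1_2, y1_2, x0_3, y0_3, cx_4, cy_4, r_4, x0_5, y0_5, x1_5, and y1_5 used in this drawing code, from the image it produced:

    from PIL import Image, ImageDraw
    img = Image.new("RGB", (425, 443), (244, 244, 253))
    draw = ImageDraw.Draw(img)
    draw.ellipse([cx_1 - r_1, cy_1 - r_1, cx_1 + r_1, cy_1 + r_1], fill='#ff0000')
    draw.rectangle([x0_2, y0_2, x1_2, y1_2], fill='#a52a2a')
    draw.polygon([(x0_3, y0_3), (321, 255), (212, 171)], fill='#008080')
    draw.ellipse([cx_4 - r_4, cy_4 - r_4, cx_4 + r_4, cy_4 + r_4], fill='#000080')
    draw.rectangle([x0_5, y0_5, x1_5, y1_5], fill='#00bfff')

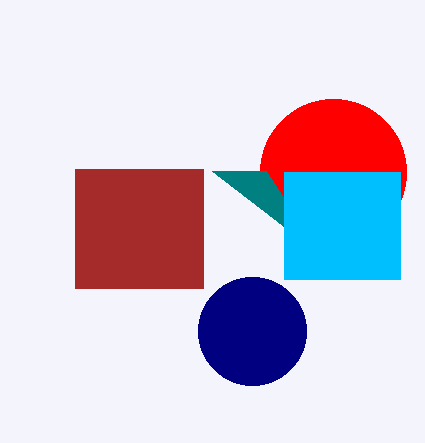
cx_1 = 333; cy_1 = 172; r_1 = 73; x0_2 = 75; y0_2 = 169; x1_2 = 203; y1_2 = 288; x0_3 = 266; y0_3 = 171; cx_4 = 252; cy_4 = 331; r_4 = 54; x0_5 = 284; y0_5 = 172; x1_5 = 400; y1_5 = 279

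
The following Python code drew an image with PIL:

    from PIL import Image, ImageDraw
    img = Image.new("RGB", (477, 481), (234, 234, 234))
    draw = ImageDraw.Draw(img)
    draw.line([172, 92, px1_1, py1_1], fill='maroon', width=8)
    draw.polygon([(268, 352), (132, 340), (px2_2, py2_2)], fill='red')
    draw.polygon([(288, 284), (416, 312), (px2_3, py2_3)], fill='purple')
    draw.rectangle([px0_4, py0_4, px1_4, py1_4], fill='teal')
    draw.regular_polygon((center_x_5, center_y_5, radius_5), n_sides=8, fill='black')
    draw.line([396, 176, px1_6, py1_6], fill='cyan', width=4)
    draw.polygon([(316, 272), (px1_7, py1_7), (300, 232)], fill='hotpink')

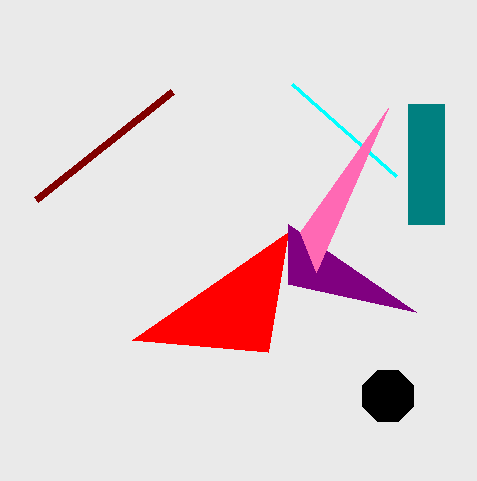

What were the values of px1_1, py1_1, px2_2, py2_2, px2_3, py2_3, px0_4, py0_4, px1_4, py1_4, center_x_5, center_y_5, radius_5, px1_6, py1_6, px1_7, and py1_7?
px1_1 = 36; py1_1 = 200; px2_2 = 288; py2_2 = 232; px2_3 = 288; py2_3 = 224; px0_4 = 408; py0_4 = 104; px1_4 = 444; py1_4 = 224; center_x_5 = 388; center_y_5 = 396; radius_5 = 28; px1_6 = 292; py1_6 = 84; px1_7 = 388; py1_7 = 108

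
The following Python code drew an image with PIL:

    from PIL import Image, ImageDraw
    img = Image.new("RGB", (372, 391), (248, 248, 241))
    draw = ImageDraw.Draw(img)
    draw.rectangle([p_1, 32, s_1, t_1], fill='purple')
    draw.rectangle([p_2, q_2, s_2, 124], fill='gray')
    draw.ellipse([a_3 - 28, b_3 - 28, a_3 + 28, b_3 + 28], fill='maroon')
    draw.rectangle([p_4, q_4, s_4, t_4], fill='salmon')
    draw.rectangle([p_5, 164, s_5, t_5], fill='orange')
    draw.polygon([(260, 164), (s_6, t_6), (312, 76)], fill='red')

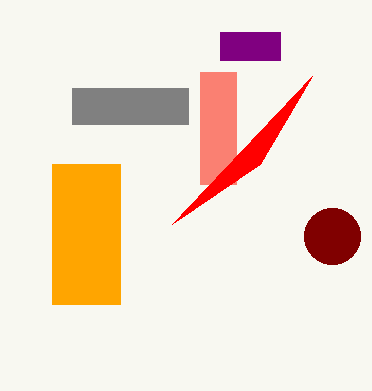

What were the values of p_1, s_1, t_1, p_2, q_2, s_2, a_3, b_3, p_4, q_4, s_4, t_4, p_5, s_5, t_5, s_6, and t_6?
p_1 = 220, s_1 = 280, t_1 = 60, p_2 = 72, q_2 = 88, s_2 = 188, a_3 = 332, b_3 = 236, p_4 = 200, q_4 = 72, s_4 = 236, t_4 = 184, p_5 = 52, s_5 = 120, t_5 = 304, s_6 = 172, t_6 = 224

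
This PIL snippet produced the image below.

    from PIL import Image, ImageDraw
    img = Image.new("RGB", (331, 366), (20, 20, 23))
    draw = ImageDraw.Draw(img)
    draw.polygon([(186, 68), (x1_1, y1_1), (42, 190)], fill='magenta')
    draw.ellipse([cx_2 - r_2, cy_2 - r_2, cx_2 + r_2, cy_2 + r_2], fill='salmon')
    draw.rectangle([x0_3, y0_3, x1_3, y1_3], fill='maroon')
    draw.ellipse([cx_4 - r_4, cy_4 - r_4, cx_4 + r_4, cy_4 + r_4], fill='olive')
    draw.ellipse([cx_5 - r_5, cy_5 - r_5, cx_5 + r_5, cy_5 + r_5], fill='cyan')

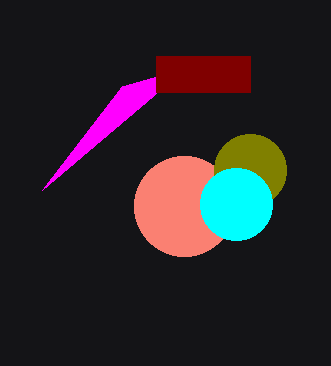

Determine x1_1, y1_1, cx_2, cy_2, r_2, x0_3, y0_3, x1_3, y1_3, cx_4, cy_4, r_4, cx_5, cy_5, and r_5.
x1_1 = 122; y1_1 = 86; cx_2 = 184; cy_2 = 206; r_2 = 50; x0_3 = 156; y0_3 = 56; x1_3 = 250; y1_3 = 92; cx_4 = 250; cy_4 = 170; r_4 = 36; cx_5 = 236; cy_5 = 204; r_5 = 36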